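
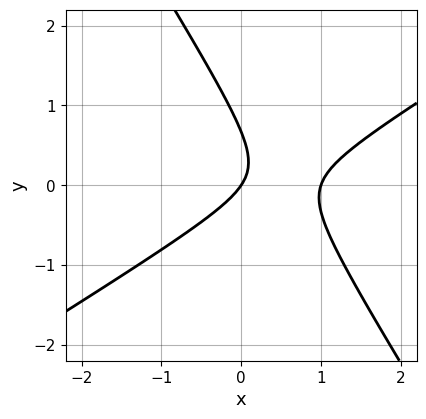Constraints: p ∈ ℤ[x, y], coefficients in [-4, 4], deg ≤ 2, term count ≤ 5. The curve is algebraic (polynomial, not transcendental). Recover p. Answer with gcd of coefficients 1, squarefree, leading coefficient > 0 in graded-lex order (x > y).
3*x^2 - 3*x*y - 3*y^2 - 3*x + 2*y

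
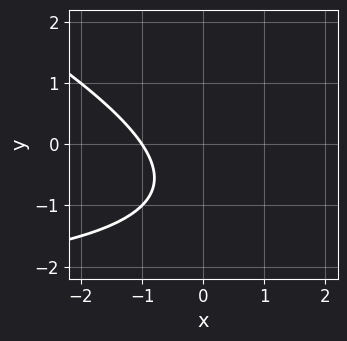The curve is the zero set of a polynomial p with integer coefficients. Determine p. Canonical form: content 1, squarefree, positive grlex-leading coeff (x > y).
1. The degree is 2 — the shape is more complex than any degree-1 curve.
2. From the axis intercepts and sections: no y-intercept at any integer in the box; one x-axis crossing is at x = -1.
3. Matching integer coefficients to the picture gives p.

x*y + 2*y^2 + 3*x + 3*y + 3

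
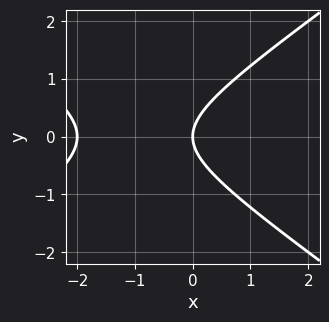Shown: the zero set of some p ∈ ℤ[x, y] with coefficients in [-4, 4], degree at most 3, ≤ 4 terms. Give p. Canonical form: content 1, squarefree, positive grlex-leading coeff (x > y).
1. deg p = 2.
2. Symmetries: it's symmetric under y → −y, forcing even powers of y.
3. Observable constraints: it crosses the y-axis at the gridline y = 0; the x-axis gridline crossings are at x ∈ {-2, 0}.
4. Together with the visible shape, these determine p as stated.

x^2 - 2*y^2 + 2*x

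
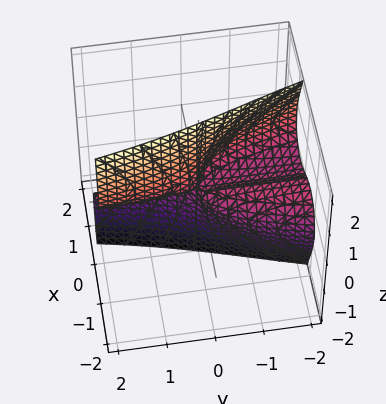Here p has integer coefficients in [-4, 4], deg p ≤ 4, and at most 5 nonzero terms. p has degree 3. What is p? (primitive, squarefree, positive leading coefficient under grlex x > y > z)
(a) The degree is 3 — no degree-2 surface has this shape.
(b) Observable constraints: the visible z-axis segment lies entirely on the surface; one x-axis crossing is at x = 0; every point of the y-axis in the box is on the surface.
(c) Fitting integer coefficients to these (and the overall shape) gives p.

3*x^3 + 3*x*z^2 + x*y + 2*y*z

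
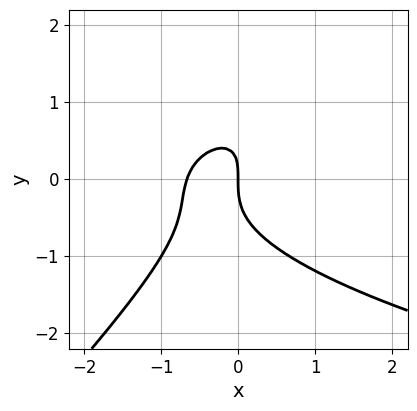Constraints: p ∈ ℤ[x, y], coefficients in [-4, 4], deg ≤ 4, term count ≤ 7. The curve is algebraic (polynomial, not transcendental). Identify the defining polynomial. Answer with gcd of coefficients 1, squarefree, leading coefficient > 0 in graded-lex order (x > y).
2*x*y^2 - 2*y^3 - 3*x^2 + x*y - 2*x

1. deg p = 3.
2. Against the integer gridlines: it meets the y-axis at y = 0 (among the integer gridlines); it crosses the x-axis at the gridline x = 0.
3. Solving for integer coefficients yields p as stated.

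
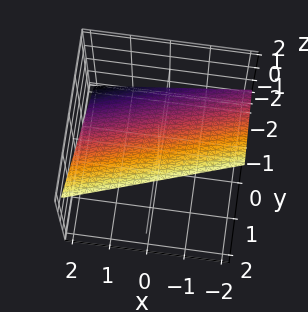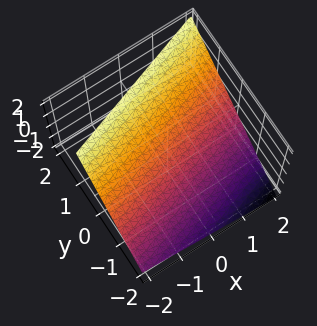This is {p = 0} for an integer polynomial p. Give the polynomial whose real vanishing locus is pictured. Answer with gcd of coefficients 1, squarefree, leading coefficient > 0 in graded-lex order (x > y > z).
(a) Degree: the surface is flat (a plane), so deg p = 1.
(b) Observable constraints: it crosses the x-axis at the gridline x = 2.
(c) Together with the visible shape, these determine p as stated.

x - 3*y + 3*z - 2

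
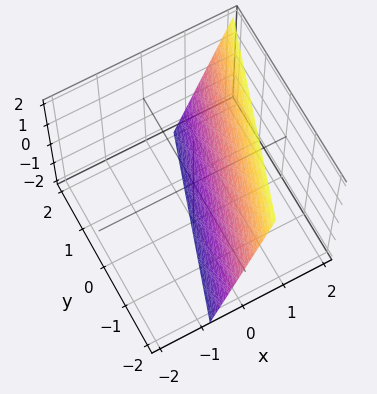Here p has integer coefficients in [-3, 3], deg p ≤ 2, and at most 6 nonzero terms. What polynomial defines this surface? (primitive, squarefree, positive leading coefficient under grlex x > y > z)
(a) The degree is 1 — the surface is flat (a plane).
(b) Checking where it meets the axes: it crosses the y-axis at the gridline y = -2; one z-axis crossing is at z = -2.
(c) Together with the visible shape, these determine p as stated.

3*x - y - z - 2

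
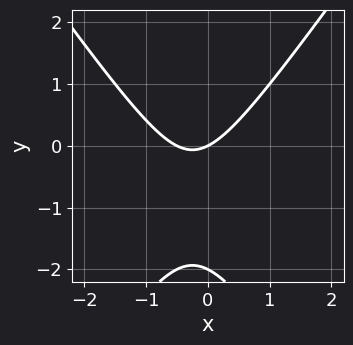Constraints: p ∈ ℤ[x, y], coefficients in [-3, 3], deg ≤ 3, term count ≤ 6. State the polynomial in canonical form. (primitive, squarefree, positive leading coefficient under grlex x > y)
2*x^2 - y^2 + x - 2*y

deg p = 2.
From the visible intercepts: among the integer gridlines, it crosses the y-axis at y ∈ {-2, 0}; one x-axis crossing is at x = 0.
Assembling these constraints gives the stated polynomial.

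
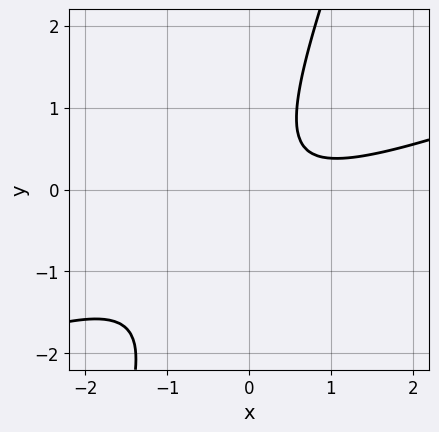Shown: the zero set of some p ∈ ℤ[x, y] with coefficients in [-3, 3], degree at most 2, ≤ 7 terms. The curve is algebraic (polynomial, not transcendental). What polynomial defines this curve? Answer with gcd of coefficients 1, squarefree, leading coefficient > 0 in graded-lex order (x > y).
x^2 - 3*x*y + y^2 - x + 1

(a) deg p = 2. A generic line meets the curve in up to 2 points.
(b) Reading off the gridlines: no x-intercept at any integer in the box; no y-intercept at any integer in the box.
(c) Putting this together gives p.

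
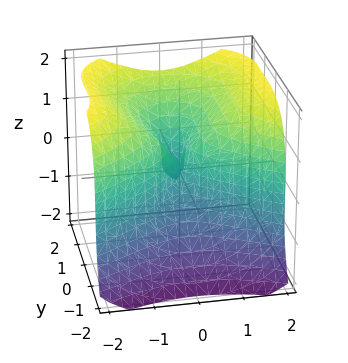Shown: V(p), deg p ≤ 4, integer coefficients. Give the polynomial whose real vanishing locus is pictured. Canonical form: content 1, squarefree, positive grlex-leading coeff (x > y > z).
y^3 - z^3 + 2*x^2 - y^2

First, the degree is 3 — a generic line meets the surface in up to 3 points.
Next, from the axis intercepts and sections: one z-axis crossing is at z = 0; among the integer gridlines, it crosses the y-axis at y ∈ {0, 1}.
Finally, solving for integer coefficients yields p as stated.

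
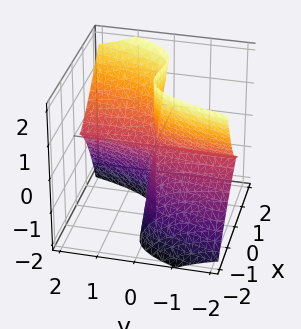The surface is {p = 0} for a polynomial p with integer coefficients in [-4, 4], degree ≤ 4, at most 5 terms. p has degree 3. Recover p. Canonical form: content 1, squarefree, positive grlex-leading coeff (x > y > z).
3*x^3 - 2*x^2*z - 2*y*z^2

1. The degree is 3 — a generic line meets the surface in up to 3 points.
2. Observable constraints: the visible z-axis segment lies entirely on the surface; every point of the y-axis in the box is on the surface; it meets the x-axis at x = 0 (among the integer gridlines).
3. Solving for integer coefficients yields p as stated.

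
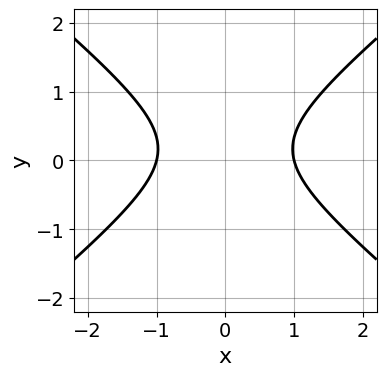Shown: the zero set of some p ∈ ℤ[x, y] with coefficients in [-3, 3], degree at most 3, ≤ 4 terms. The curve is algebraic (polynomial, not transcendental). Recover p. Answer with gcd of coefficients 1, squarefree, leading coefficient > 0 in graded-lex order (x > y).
2*x^2 - 3*y^2 + y - 2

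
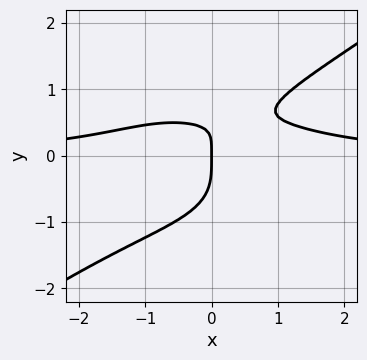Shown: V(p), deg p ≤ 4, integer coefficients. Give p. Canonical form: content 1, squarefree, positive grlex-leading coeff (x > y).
x^3*y - 3*y^4 + 3*x*y - 2*x

(a) Degree: a generic line meets the curve in up to 4 points, so deg p = 4.
(b) Checking where it meets the axes: it meets the x-axis at x = 0 (among the integer gridlines); it meets the y-axis at y = 0 (among the integer gridlines).
(c) Fitting integer coefficients to these (and the overall shape) gives p.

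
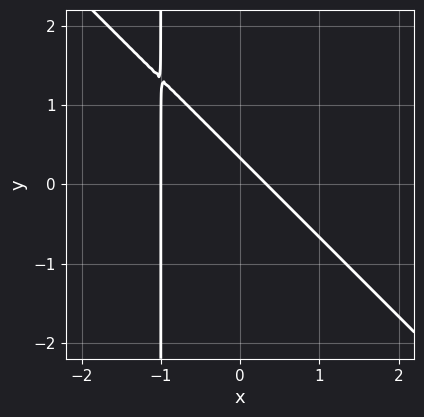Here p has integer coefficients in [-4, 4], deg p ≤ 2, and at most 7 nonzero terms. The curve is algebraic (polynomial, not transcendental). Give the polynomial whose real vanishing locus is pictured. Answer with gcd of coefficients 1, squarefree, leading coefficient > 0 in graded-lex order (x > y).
(a) deg p = 2.
(b) Against the integer gridlines: it meets the x-axis at x = -1 (among the integer gridlines).
(c) Fitting integer coefficients to these (and the overall shape) gives p.

3*x^2 + 3*x*y + 2*x + 3*y - 1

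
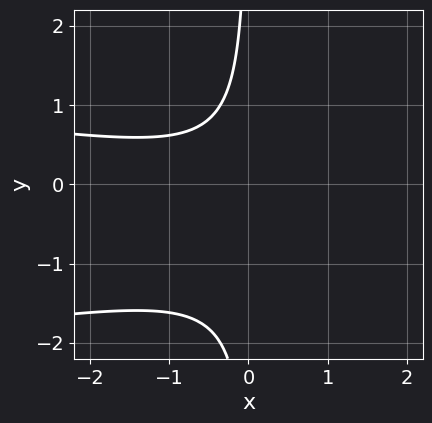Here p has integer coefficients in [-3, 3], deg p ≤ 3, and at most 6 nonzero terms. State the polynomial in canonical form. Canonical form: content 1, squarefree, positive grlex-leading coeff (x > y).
(a) The degree is 3 — no degree-2 curve has this shape.
(b) From the visible intercepts: the curve avoids every integer y-axis point in the box; the curve avoids every integer x-axis point in the box.
(c) Matching integer coefficients to the picture gives p.

3*x*y^2 + x^2 + 3*x*y + 2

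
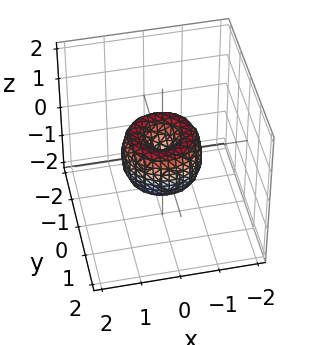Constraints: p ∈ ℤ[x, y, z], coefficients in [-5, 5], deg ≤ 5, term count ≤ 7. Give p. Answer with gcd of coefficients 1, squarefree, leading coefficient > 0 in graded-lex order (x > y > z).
First, degree: the shape is more complex than any degree-3 surface, so deg p = 4.
Next, symmetries: rotational symmetry about the z-axis ⇒ p depends on x, y only through x² + y².
Then, from the visible intercepts: a circular section at z = 0 has radius exactly 1; among the integer gridlines, it crosses the y-axis at y ∈ {-1, 0, 1}.
Finally, assembling these constraints gives the stated polynomial.

2*x^4 + 4*x^2*y^2 + 2*y^4 - 2*x^2 - 2*y^2 + z^2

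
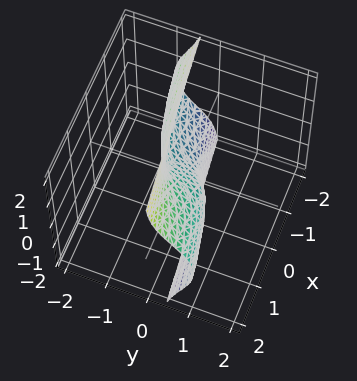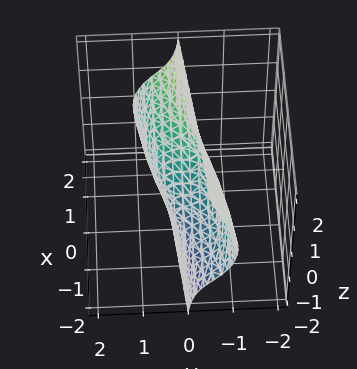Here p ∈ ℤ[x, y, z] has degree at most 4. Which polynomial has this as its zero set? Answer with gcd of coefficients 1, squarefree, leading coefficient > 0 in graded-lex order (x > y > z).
The degree is 3 — no degree-2 surface has this shape.
Reading off the gridlines: it meets the y-axis at y = 0 (among the integer gridlines); it meets the z-axis at z = 0 (among the integer gridlines).
The integer polynomial consistent with all of this is the stated p.

2*y^3 + 2*y*z^2 - x + z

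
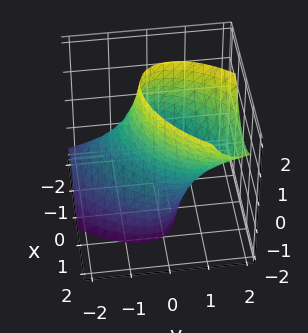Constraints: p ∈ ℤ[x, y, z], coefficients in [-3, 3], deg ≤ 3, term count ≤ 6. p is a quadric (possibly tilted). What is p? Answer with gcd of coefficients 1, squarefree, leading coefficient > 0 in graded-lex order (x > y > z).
1. deg p = 2.
2. Checking where it meets the axes: no z-intercept at any integer in the box; the y-axis gridline crossings are at y ∈ {-1, 1}; the x-axis gridline crossings are at x ∈ {-1, 1}.
3. These observations pin down the coefficients.

x^2 - x*y + y^2 - y*z - 1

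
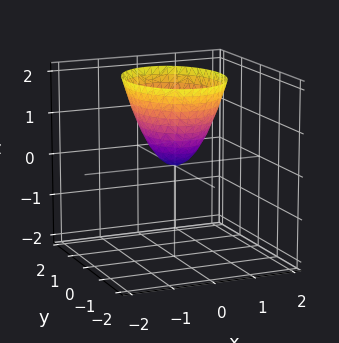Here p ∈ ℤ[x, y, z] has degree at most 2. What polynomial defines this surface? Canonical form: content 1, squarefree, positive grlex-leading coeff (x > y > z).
3*x^2 + 2*y^2 - 2*z

The degree is 2 — a single bowl opening along one axis; a quadric.
Symmetries: mirror symmetry y ↦ −y ⇒ only even powers of y; the x ↦ −x reflection is a symmetry, so x appears only in even powers.
Against the integer gridlines: it crosses the z-axis at the gridline z = 0; one x-axis crossing is at x = 0; it meets the y-axis at y = 0 (among the integer gridlines).
Matching integer coefficients to the picture gives p.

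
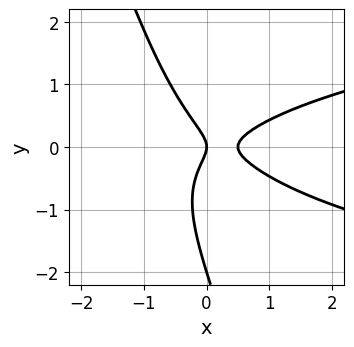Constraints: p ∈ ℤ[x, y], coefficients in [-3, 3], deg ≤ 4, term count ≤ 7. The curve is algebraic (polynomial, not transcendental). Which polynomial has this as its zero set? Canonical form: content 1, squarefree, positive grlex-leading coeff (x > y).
First, degree: a generic line meets the curve in up to 3 points, so deg p = 3.
Then, observable constraints: one x-axis crossing is at x = 0; the y-axis gridline crossings are at y ∈ {-2, 0}.
Finally, fitting integer coefficients to these (and the overall shape) gives p.

3*x*y^2 + y^3 - 2*x^2 + 2*y^2 + x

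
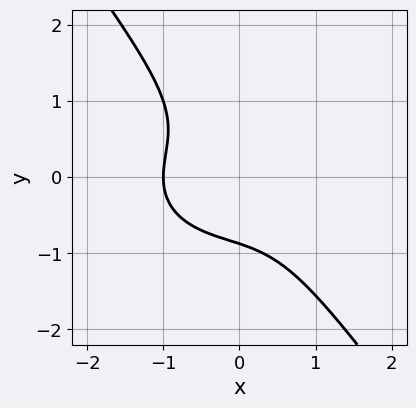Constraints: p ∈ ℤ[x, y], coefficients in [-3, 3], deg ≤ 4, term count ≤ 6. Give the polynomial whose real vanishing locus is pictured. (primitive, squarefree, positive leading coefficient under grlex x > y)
2*x^3 + 3*x*y^2 + 3*y^3 + 2

First, degree: no degree-2 curve has this shape, so deg p = 3.
Next, reading off the gridlines: it crosses the x-axis at the gridline x = -1.
Finally, solving for integer coefficients yields p as stated.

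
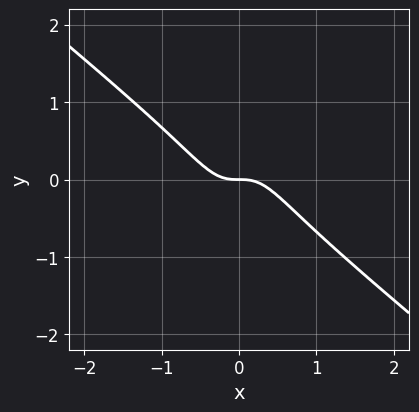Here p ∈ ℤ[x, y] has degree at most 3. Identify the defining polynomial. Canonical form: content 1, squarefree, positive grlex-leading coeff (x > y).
3*x^3 + 3*x^2*y + y^3 + y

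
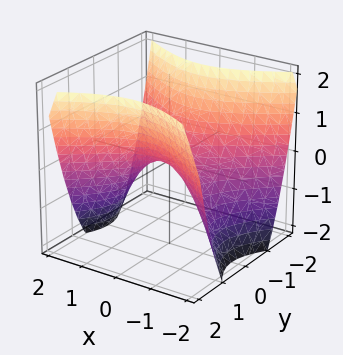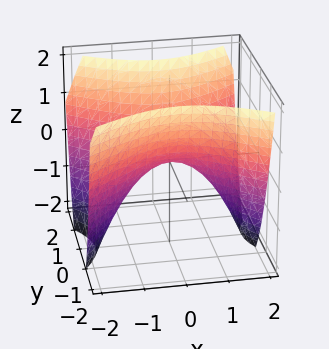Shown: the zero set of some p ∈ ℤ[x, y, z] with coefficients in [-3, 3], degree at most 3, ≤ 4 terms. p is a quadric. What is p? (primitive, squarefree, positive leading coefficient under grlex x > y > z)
1. The degree is 2 — a saddle surface; a quadric.
2. Symmetries: it's symmetric under x → −x, forcing even powers of x; mirror symmetry y ↦ −y ⇒ only even powers of y.
3. Checking where it meets the axes: one y-axis crossing is at y = 0; one x-axis crossing is at x = 0.
4. These observations pin down the coefficients.

2*x^2 - 3*y^2 + 3*z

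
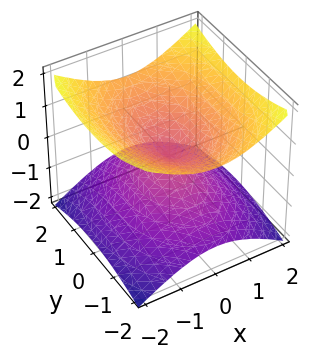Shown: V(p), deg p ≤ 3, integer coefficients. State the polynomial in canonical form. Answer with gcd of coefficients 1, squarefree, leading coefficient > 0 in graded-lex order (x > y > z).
2*x^2 + y^2 - 3*z^2

The degree is 2 — a double cone through the origin; a quadric.
Symmetries: it's symmetric under y → −y, forcing even powers of y; mirror symmetry x ↦ −x ⇒ only even powers of x; the z ↦ −z reflection is a symmetry, so z appears only in even powers.
Observable constraints: one y-axis crossing is at y = 0; it meets the z-axis at z = 0 (among the integer gridlines); it crosses the x-axis at the gridline x = 0.
Fitting integer coefficients to these (and the overall shape) gives p.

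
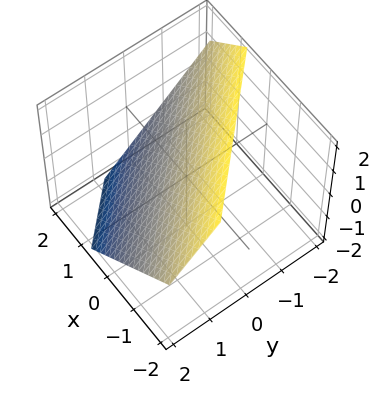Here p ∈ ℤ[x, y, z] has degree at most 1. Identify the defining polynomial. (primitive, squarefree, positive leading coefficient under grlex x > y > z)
3*x + 3*y + 3*z - 2

First, the degree is 1 — the surface is flat (a plane).
Finally, putting this together gives p.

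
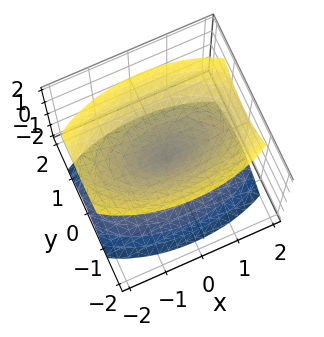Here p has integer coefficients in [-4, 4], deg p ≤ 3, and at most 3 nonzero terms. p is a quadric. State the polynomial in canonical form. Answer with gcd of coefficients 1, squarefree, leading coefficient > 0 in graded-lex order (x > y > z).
x^2 + 3*y^2 - 2*z^2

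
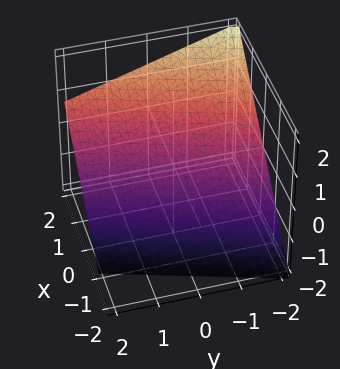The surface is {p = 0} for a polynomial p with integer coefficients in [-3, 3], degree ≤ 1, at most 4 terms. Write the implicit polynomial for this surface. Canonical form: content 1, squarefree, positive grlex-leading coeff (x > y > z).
3*x - y - 3*z - 2

deg p = 1. The surface is flat (a plane).
Reading off the gridlines: it crosses the y-axis at the gridline y = -2.
These observations pin down the coefficients.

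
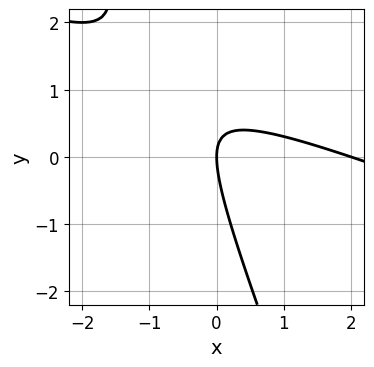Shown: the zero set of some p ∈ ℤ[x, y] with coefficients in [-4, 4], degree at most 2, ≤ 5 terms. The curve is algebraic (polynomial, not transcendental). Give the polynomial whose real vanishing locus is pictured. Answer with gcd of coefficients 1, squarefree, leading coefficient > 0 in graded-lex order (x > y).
x^2 + 3*x*y + y^2 - 2*x

The degree is 2 — the shape is more complex than any degree-1 curve.
Reading off the gridlines: it meets the y-axis at y = 0 (among the integer gridlines); among the integer gridlines, it crosses the x-axis at x ∈ {0, 2}.
Solving for integer coefficients yields p as stated.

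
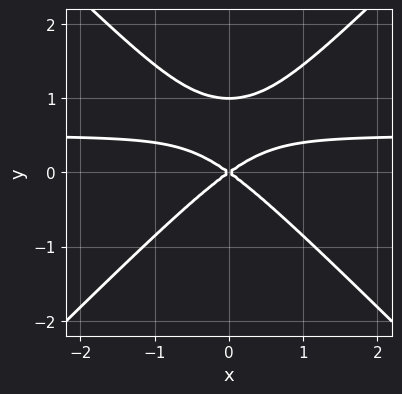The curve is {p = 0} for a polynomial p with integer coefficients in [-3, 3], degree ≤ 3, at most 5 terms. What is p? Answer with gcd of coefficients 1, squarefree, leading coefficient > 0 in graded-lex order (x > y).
First, the degree is 3 — no degree-2 curve has this shape.
Then, symmetries: the x ↦ −x reflection is a symmetry, so x appears only in even powers.
Then, reading off the gridlines: among the integer gridlines, it crosses the y-axis at y ∈ {0, 1}; it meets the x-axis at x = 0 (among the integer gridlines).
Finally, fitting integer coefficients to these (and the overall shape) gives p.

2*x^2*y - 2*y^3 - x^2 + 2*y^2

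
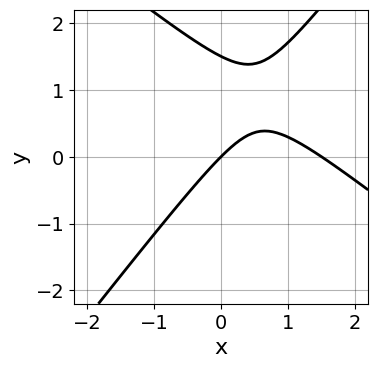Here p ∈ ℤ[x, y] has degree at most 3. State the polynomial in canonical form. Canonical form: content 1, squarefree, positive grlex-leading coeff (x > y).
(a) Degree: a generic line meets the curve in up to 2 points, so deg p = 2.
(b) From the visible intercepts: it meets the x-axis at x = 0 (among the integer gridlines); it meets the y-axis at y = 0 (among the integer gridlines).
(c) Putting this together gives p.

2*x^2 + x*y - 2*y^2 - 3*x + 3*y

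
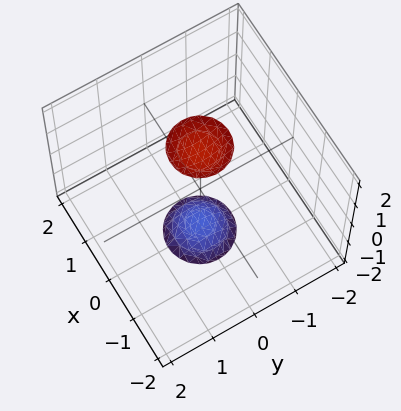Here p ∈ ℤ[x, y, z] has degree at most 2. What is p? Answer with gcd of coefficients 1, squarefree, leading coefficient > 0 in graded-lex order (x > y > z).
(a) The picture has 2 separate pieces.
(b) The degree is 2 — no degree-1 surface has this shape.
(c) By symmetry, the z-axis is an axis of rotation, so x and y enter only as x² + y².
(d) Reading off the gridlines: a circular section at z = -2 has radius between 0 and 1; it misses every integer gridline on the y-axis; it misses every integer gridline on the x-axis.
(e) Together with the visible shape, these determine p as stated.

3*x^2 + 3*y^2 - z^2 + 3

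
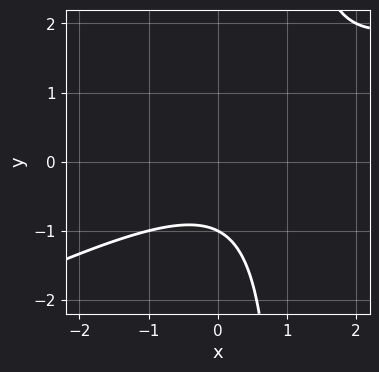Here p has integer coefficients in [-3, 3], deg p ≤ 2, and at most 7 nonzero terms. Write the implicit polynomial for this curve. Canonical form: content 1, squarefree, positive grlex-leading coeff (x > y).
x^2 - 2*x*y - x + 2*y + 2

1. The degree is 2 — a generic line meets the curve in up to 2 points.
2. From the visible intercepts: the curve avoids every integer x-axis point in the box; one y-axis crossing is at y = -1.
3. Putting this together gives p.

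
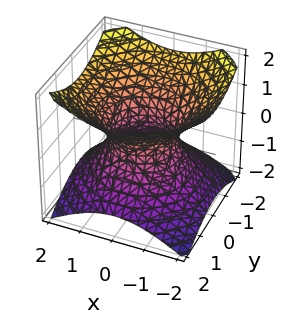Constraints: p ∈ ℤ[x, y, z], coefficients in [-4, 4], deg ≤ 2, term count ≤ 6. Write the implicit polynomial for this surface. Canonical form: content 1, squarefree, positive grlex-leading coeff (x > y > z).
2*x^2 + 2*y^2 - 3*z^2 - 2

Degree: an hourglass — one-sheet hyperboloid; a quadric, so deg p = 2.
Symmetries: the surface is invariant under rotation about z: p = q(x² + y², z); it's symmetric under z → −z, forcing even powers of z.
From the visible intercepts: the x-axis gridline crossings are at x ∈ {-1, 1}; a circular section at z = -1 has radius between 1 and 2; the y-axis gridline crossings are at y ∈ {-1, 1}; no z-intercept at any integer in the box.
Assembling these constraints gives the stated polynomial.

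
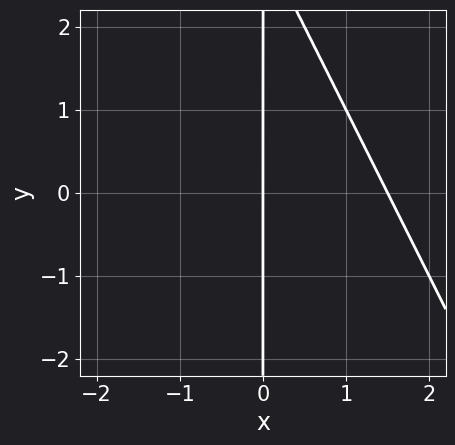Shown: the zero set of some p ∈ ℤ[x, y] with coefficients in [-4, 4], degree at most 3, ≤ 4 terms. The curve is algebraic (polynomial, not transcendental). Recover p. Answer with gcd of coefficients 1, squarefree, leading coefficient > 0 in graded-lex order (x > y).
Degree: a generic line meets the curve in up to 2 points, so deg p = 2.
Against the integer gridlines: it meets the x-axis at x = 0 (among the integer gridlines); the visible y-axis segment lies entirely on the curve.
Assembling these constraints gives the stated polynomial.

2*x^2 + x*y - 3*x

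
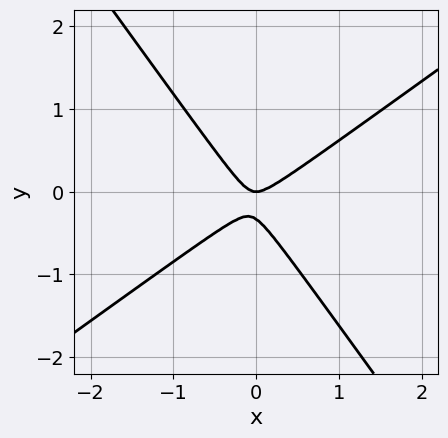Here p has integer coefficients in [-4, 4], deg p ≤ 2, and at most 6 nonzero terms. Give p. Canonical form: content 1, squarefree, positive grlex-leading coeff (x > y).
1. The degree is 2 — a generic line meets the curve in up to 2 points.
2. From the axis intercepts and sections: it meets the x-axis at x = 0 (among the integer gridlines); it meets the y-axis at y = 0 (among the integer gridlines).
3. These observations pin down the coefficients.

3*x^2 - 2*x*y - 3*y^2 - y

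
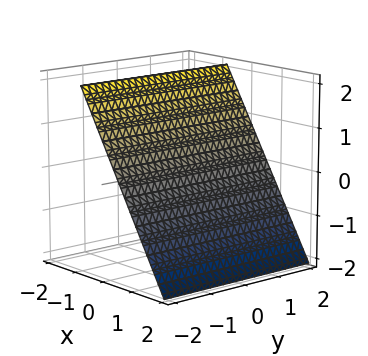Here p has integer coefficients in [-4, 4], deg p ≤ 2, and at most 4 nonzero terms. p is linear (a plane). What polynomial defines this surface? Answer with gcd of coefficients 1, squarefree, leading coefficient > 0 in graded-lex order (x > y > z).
3*x + 2*z - 2

First, the degree is 1 — every cross-section is a straight line — this is a plane.
Next, observable constraints: it misses every integer gridline on the y-axis; it meets the z-axis at z = 1 (among the integer gridlines).
Finally, assembling these constraints gives the stated polynomial.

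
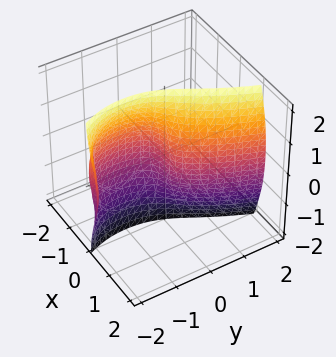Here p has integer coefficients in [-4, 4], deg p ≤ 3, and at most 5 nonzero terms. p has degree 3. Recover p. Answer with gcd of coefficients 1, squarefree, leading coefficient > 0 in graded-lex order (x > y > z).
3*x^3 + x*z^2 - y^2 - 2*y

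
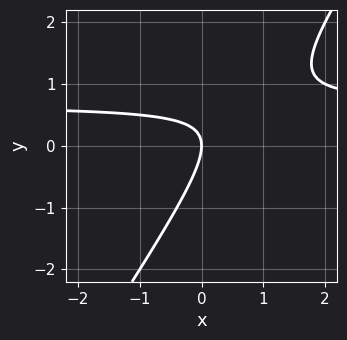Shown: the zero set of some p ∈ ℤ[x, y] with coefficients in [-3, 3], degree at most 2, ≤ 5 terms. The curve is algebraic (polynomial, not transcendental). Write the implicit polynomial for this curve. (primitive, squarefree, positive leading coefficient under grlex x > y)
3*x*y - 2*y^2 - 2*x

The degree is 2 — a generic line meets the curve in up to 2 points.
Checking where it meets the axes: it meets the y-axis at y = 0 (among the integer gridlines); it crosses the x-axis at the gridline x = 0.
Solving for integer coefficients yields p as stated.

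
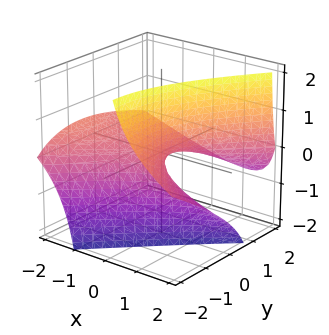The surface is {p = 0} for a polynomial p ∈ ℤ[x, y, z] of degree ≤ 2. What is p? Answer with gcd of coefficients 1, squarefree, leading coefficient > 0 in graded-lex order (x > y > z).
x^2 + 3*x*z - y^2 - 2*y*z - 3*z

1. deg p = 2. A generic line meets the surface in up to 2 points.
2. Checking where it meets the axes: it crosses the y-axis at the gridline y = 0; it meets the z-axis at z = 0 (among the integer gridlines).
3. Fitting integer coefficients to these (and the overall shape) gives p.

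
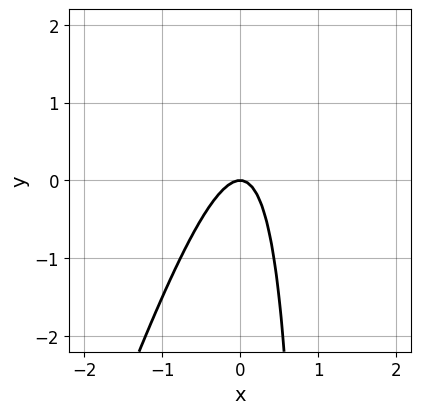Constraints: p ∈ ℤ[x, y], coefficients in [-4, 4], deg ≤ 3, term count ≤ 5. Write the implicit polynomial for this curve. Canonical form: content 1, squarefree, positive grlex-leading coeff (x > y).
3*x^2 - x*y + y

deg p = 2.
Observable constraints: it crosses the y-axis at the gridline y = 0; one x-axis crossing is at x = 0.
These observations pin down the coefficients.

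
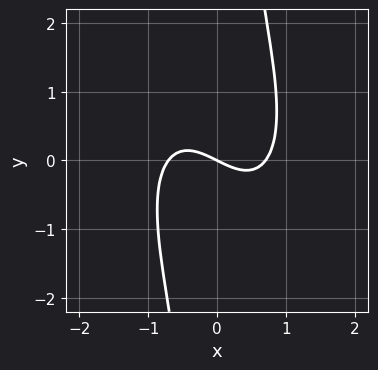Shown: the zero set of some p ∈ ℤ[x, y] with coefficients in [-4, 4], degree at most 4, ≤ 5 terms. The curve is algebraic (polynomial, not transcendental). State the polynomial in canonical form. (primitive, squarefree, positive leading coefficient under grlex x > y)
1. Degree: the shape is more complex than any degree-2 curve, so deg p = 3.
2. Observable constraints: it meets the x-axis at x = 0 (among the integer gridlines); one y-axis crossing is at y = 0.
3. Solving for integer coefficients yields p as stated.

2*x^3 + x^2*y + x*y^2 - x - 2*y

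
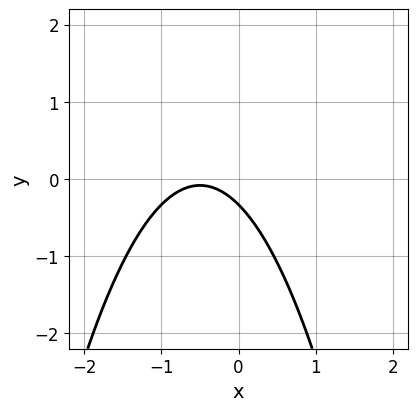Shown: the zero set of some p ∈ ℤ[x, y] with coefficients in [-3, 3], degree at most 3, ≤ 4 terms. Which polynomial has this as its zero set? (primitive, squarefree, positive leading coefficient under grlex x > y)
(a) deg p = 2. The shape is more complex than any degree-1 curve.
(b) Observable constraints: it misses every integer gridline on the x-axis.
(c) Solving for integer coefficients yields p as stated.

3*x^2 + 3*x + 3*y + 1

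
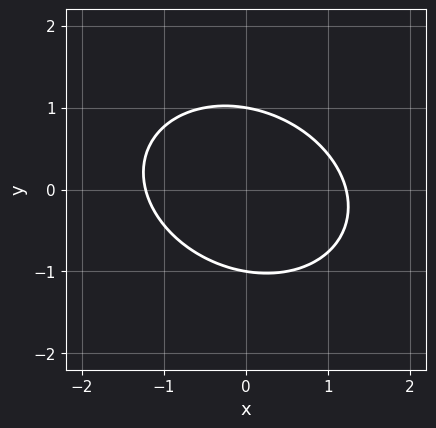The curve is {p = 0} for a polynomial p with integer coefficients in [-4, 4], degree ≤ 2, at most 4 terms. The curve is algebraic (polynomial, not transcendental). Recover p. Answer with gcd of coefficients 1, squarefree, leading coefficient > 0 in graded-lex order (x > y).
(a) deg p = 2. No degree-1 curve has this shape.
(b) Observable constraints: the y-axis gridline crossings are at y ∈ {-1, 1}.
(c) Assembling these constraints gives the stated polynomial.

2*x^2 + x*y + 3*y^2 - 3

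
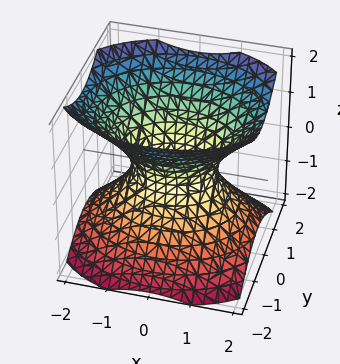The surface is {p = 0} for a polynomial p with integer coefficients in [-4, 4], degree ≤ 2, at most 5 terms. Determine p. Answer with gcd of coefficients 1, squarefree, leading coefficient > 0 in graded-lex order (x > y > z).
First, deg p = 2.
Then, symmetries: mirror symmetry z ↦ −z ⇒ only even powers of z; it's symmetric under x → −x, forcing even powers of x; the y ↦ −y reflection is a symmetry, so y appears only in even powers.
Then, from the visible intercepts: no z-intercept at any integer in the box; among the integer gridlines, it crosses the x-axis at x ∈ {-1, 1}.
Finally, putting this together gives p.

2*x^2 + 3*y^2 - 3*z^2 - 2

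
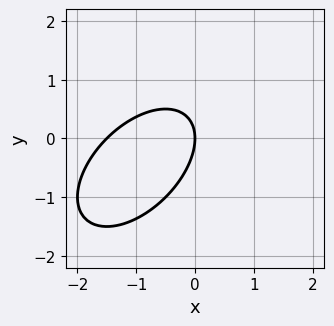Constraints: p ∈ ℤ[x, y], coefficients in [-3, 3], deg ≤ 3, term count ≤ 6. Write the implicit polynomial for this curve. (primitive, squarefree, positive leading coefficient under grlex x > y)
2*x^2 - 2*x*y + 2*y^2 + 3*x

The degree is 2 — a generic line meets the curve in up to 2 points.
From the visible intercepts: one x-axis crossing is at x = 0; it meets the y-axis at y = 0 (among the integer gridlines).
Assembling these constraints gives the stated polynomial.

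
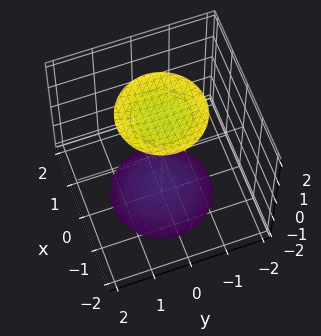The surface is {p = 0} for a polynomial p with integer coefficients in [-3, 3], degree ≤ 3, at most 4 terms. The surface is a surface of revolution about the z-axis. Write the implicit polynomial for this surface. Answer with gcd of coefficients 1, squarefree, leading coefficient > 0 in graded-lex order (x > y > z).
x^2 + y^2 - z^2 + 3

(a) I count 2 distinct pieces.
(b) deg p = 2.
(c) Symmetries: every cross-section ⟂ z is a circle, so x, y appear only via x² + y².
(d) Checking where it meets the axes: a circular section at z = 2 has radius exactly 1; no y-intercept at any integer in the box; no x-intercept at any integer in the box.
(e) Together with the visible shape, these determine p as stated.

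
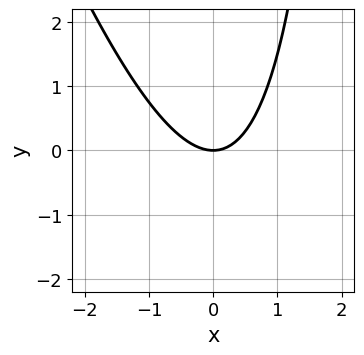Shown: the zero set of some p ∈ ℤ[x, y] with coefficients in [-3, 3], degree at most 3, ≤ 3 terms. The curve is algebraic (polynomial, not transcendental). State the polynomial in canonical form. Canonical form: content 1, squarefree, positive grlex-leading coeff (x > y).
3*x^2 + x*y - 3*y

First, degree: a generic line meets the curve in up to 2 points, so deg p = 2.
Then, from the visible intercepts: one x-axis crossing is at x = 0; one y-axis crossing is at y = 0.
Finally, together with the visible shape, these determine p as stated.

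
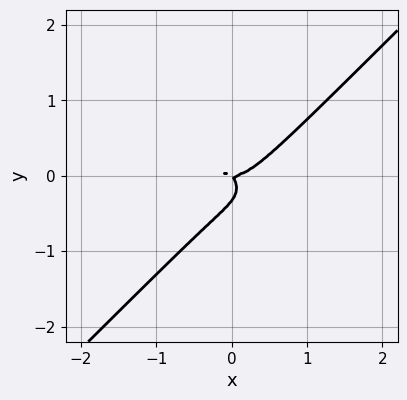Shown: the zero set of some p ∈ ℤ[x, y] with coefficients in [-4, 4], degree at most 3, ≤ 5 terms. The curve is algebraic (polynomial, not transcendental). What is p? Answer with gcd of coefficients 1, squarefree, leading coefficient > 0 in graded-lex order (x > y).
First, deg p = 3.
Then, checking where it meets the axes: it crosses the x-axis at the gridline x = 0; it meets the y-axis at y = 0 (among the integer gridlines).
Finally, together with the visible shape, these determine p as stated.

2*x^3 + x*y^2 - 3*y^3 - x*y - y^2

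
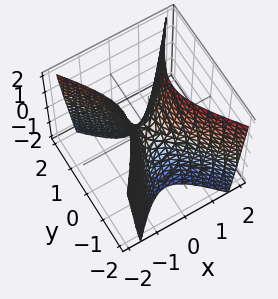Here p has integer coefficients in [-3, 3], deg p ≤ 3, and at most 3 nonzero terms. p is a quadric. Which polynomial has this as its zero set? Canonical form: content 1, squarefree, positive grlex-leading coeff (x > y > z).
(a) Degree: a hyperbolic paraboloid; a quadric, so deg p = 2.
(b) Symmetries: the y ↦ −y reflection is a symmetry, so y appears only in even powers; mirror symmetry x ↦ −x ⇒ only even powers of x.
(c) From the visible intercepts: it crosses the y-axis at the gridline y = 0; it crosses the z-axis at the gridline z = 0; it meets the x-axis at x = 0 (among the integer gridlines).
(d) Fitting integer coefficients to these (and the overall shape) gives p.

3*x^2 - 2*y^2 - z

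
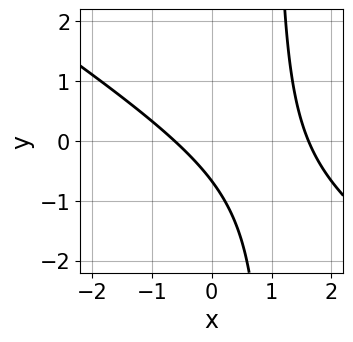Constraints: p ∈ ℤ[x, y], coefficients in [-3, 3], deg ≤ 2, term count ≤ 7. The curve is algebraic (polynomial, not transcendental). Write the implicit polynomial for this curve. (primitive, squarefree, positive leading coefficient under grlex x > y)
The degree is 2 — the shape is more complex than any degree-1 curve.
Matching integer coefficients to the picture gives p.

2*x^2 + 3*x*y - 2*x - 3*y - 2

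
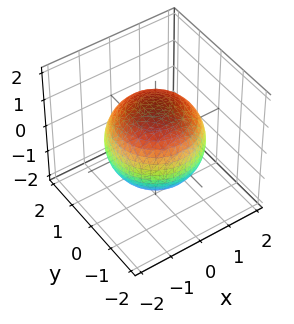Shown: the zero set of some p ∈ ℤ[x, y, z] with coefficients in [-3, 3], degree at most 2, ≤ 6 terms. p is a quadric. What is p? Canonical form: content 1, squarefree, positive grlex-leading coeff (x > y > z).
x^2 + y^2 + z^2 - 2

1. Degree: bounded and convex; a quadric, so deg p = 2.
2. Symmetries: the z ↦ −z reflection is a symmetry, so z appears only in even powers; rotational symmetry about the z-axis ⇒ p depends on x, y only through x² + y².
3. Observable constraints: a circular section at z = -1 has radius exactly 1.
4. The integer polynomial consistent with all of this is the stated p.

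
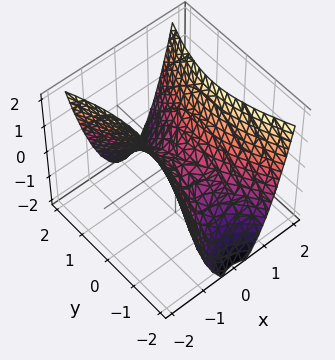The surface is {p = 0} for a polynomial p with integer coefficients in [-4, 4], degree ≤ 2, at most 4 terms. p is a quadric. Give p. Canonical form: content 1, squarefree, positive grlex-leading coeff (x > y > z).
Degree: a saddle surface; a quadric, so deg p = 2.
Symmetries: mirror symmetry x ↦ −x ⇒ only even powers of x; the y ↦ −y reflection is a symmetry, so y appears only in even powers.
Checking where it meets the axes: one x-axis crossing is at x = 0; it crosses the z-axis at the gridline z = 0.
Matching integer coefficients to the picture gives p.

3*x^2 - y^2 - 2*z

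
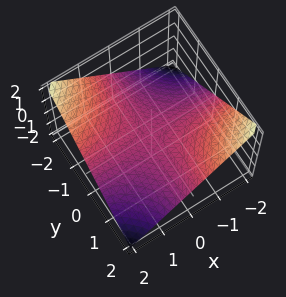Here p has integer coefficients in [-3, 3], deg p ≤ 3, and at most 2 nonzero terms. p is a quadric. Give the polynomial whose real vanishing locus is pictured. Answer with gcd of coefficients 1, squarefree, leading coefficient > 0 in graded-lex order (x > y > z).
Degree: a saddle surface; a quadric, so deg p = 2.
Reading off the gridlines: the visible x-axis segment lies entirely on the surface; it crosses the z-axis at the gridline z = 0; the visible y-axis segment lies entirely on the surface.
Assembling these constraints gives the stated polynomial.

x*y + 2*z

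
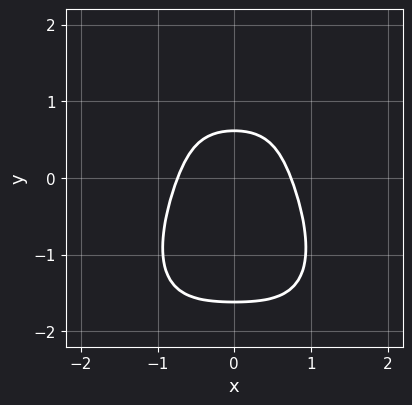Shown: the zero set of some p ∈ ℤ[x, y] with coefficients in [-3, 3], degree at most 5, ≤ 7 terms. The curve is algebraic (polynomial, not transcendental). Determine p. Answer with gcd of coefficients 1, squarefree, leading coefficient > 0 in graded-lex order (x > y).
3*x^4 + y^4 + 2*x^2 + 3*y - 2

1. deg p = 4. The shape is more complex than any degree-3 curve.
2. Symmetries: it's symmetric under x → −x, forcing even powers of x.
3. Solving for integer coefficients yields p as stated.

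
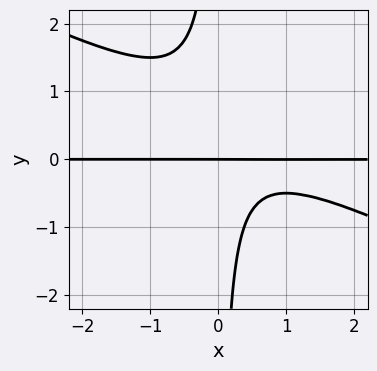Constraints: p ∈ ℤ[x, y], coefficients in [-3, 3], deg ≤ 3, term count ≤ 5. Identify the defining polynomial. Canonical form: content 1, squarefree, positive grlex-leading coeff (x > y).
x^2*y + 2*x*y^2 - x*y + y

(a) Degree: the shape is more complex than any degree-2 curve, so deg p = 3.
(b) From the axis intercepts and sections: the visible x-axis segment lies entirely on the curve; it meets the y-axis at y = 0 (among the integer gridlines).
(c) Putting this together gives p.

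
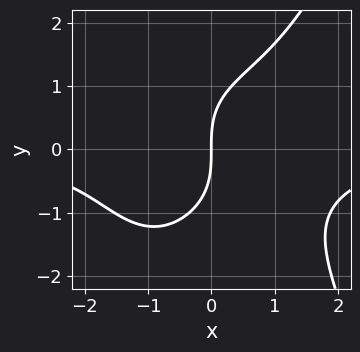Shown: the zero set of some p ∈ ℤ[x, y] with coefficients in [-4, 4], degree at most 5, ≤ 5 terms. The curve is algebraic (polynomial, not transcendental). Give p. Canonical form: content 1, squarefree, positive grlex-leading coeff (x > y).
x^3*y - y^3 + 3*x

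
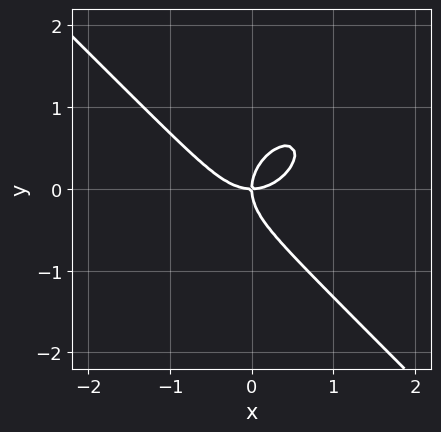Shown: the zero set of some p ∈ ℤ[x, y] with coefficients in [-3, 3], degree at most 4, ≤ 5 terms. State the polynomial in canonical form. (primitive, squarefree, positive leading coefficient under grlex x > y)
x^3 + y^3 - x*y

1. Degree: the shape is more complex than any degree-2 curve, so deg p = 3.
2. Reading off the gridlines: it meets the y-axis at y = 0 (among the integer gridlines); it meets the x-axis at x = 0 (among the integer gridlines).
3. These observations pin down the coefficients.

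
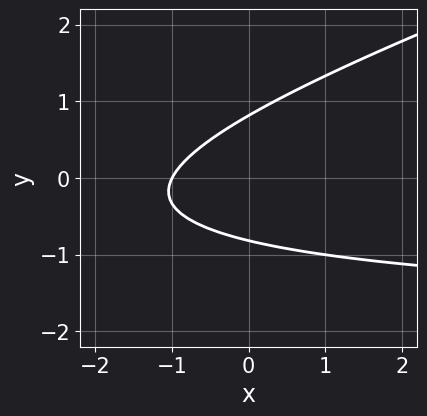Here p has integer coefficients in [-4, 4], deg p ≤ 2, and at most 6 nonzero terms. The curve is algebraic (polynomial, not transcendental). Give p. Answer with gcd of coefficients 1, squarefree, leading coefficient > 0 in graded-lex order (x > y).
x*y - 3*y^2 + 2*x + 2

(a) Degree: the shape is more complex than any degree-1 curve, so deg p = 2.
(b) From the visible intercepts: it crosses the x-axis at the gridline x = -1.
(c) The integer polynomial consistent with all of this is the stated p.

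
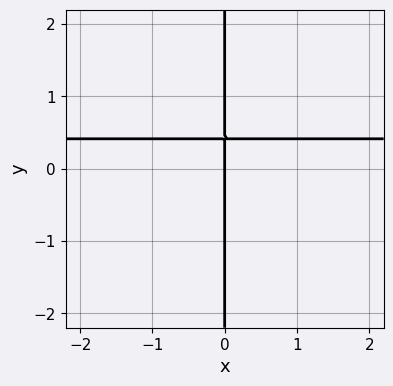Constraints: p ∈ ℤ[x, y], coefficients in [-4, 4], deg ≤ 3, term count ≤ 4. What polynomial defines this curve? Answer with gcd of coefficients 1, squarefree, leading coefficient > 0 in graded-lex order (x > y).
The degree is 3 — no degree-2 curve has this shape.
Observable constraints: the visible y-axis segment lies entirely on the curve; one x-axis crossing is at x = 0.
Putting this together gives p.

x*y^2 + 2*x*y - x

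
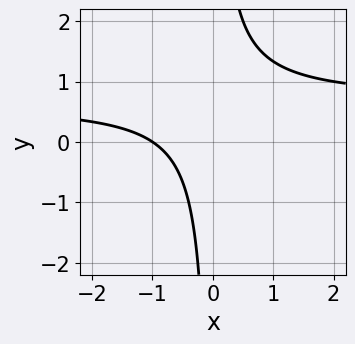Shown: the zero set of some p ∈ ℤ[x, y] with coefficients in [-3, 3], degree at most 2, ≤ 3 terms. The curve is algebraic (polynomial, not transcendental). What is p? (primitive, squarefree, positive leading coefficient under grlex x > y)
First, deg p = 2. The shape is more complex than any degree-1 curve.
Next, against the integer gridlines: the curve avoids every integer y-axis point in the box; it meets the x-axis at x = -1 (among the integer gridlines).
Finally, assembling these constraints gives the stated polynomial.

3*x*y - 2*x - 2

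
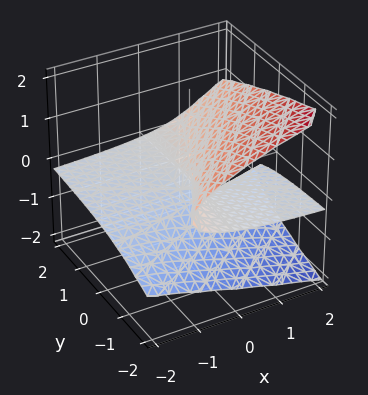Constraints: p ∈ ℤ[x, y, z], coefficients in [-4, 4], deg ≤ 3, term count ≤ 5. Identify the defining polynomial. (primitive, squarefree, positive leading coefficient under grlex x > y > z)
3*z^3 - 3*x*z + 3*y*z - x

Degree: a generic line meets the surface in up to 3 points, so deg p = 3.
Against the integer gridlines: every point of the y-axis in the box is on the surface; it crosses the z-axis at the gridline z = 0; one x-axis crossing is at x = 0.
Fitting integer coefficients to these (and the overall shape) gives p.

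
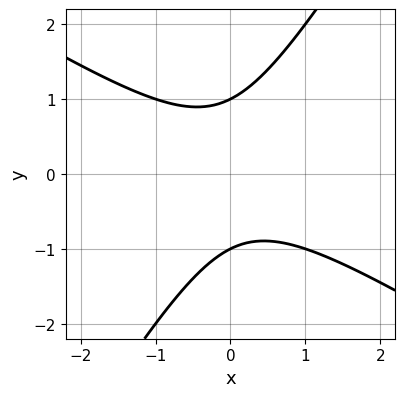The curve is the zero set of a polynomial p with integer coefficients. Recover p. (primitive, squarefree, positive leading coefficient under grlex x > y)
(a) deg p = 2. No degree-1 curve has this shape.
(b) Checking where it meets the axes: no x-intercept at any integer in the box; among the integer gridlines, it crosses the y-axis at y ∈ {-1, 1}.
(c) Together with the visible shape, these determine p as stated.

x^2 + x*y - y^2 + 1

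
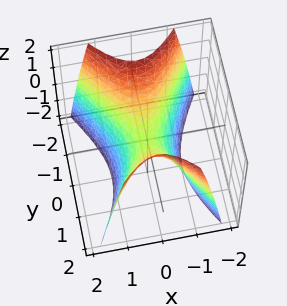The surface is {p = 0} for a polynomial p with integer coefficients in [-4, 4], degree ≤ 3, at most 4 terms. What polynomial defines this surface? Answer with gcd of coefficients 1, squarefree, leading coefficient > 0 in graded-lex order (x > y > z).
The degree is 2 — a hyperbolic paraboloid; a quadric.
Symmetries: it's symmetric under x → −x, forcing even powers of x; mirror symmetry y ↦ −y ⇒ only even powers of y.
Reading off the gridlines: it crosses the x-axis at the gridline x = 0; it crosses the z-axis at the gridline z = 0; it crosses the y-axis at the gridline y = 0.
Assembling these constraints gives the stated polynomial.

2*x^2 - y^2 + z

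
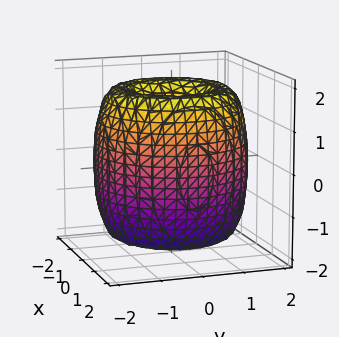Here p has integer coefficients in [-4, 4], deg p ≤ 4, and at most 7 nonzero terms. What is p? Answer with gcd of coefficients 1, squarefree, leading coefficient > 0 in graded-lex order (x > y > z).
x^4 + 2*x^2*y^2 + y^4 - 3*x^2 - 3*y^2 + z^2 - 1

(a) The degree is 4 — the shape is more complex than any degree-3 surface.
(b) Symmetries: rotational symmetry about the z-axis ⇒ p depends on x, y only through x² + y².
(c) From the visible intercepts: a circular section at z = -1 has radius between 1 and 2; the z-axis gridline crossings are at z ∈ {-1, 1}.
(d) These observations pin down the coefficients.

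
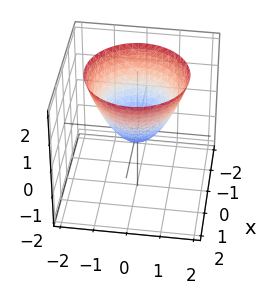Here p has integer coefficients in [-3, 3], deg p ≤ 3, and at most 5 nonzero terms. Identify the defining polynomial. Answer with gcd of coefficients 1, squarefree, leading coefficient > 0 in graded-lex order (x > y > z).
deg p = 2.
Symmetry: the surface is invariant under rotation about z: p = q(x² + y², z).
Against the integer gridlines: a circular section at z = 1 has radius between 1 and 2.
Matching integer coefficients to the picture gives p.

3*x^2 + 3*y^2 - 3*z - 1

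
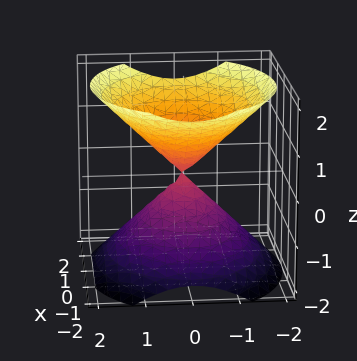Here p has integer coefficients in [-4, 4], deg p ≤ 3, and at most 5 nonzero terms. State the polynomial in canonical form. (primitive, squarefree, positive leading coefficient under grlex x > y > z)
First, I count 2 distinct pieces.
Next, degree: two nappes meeting at a single point; a quadric, so deg p = 2.
Then, symmetries: the z ↦ −z reflection is a symmetry, so z appears only in even powers; mirror symmetry y ↦ −y ⇒ only even powers of y; the x ↦ −x reflection is a symmetry, so x appears only in even powers.
Then, checking where it meets the axes: it crosses the y-axis at the gridline y = 0; one z-axis crossing is at z = 0; it meets the x-axis at x = 0 (among the integer gridlines).
Finally, these observations pin down the coefficients.

2*x^2 + 3*y^2 - 3*z^2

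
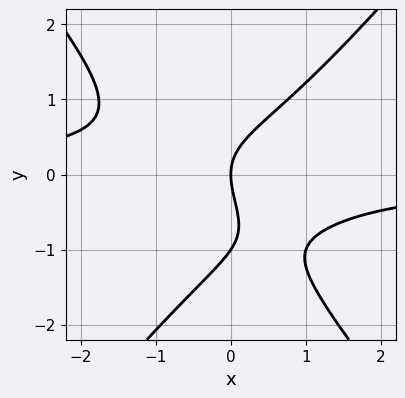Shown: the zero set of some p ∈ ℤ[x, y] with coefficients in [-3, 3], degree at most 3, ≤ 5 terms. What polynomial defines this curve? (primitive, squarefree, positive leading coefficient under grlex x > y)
3*x^2*y - 2*y^3 - 2*y^2 + 3*x

1. The degree is 3 — a generic line meets the curve in up to 3 points.
2. Against the integer gridlines: the y-axis gridline crossings are at y ∈ {-1, 0}; it meets the x-axis at x = 0 (among the integer gridlines).
3. Fitting integer coefficients to these (and the overall shape) gives p.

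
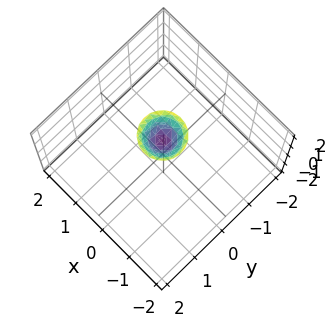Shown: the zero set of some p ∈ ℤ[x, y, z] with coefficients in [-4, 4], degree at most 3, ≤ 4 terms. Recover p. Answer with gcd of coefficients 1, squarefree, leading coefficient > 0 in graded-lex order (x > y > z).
3*x^2 + 3*y^2 - 2*z + 3

First, deg p = 2.
Next, symmetries: rotational symmetry about the z-axis ⇒ p depends on x, y only through x² + y².
Then, checking where it meets the axes: a circular section at z = 2 has radius between 0 and 1; it misses every integer gridline on the y-axis; no x-intercept at any integer in the box.
Finally, solving for integer coefficients yields p as stated.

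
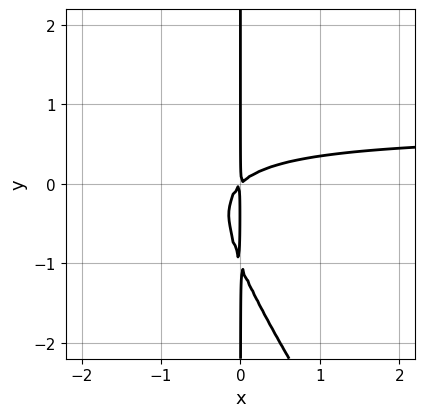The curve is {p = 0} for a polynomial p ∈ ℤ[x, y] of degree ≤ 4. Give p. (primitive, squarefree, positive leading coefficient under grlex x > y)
3*x^2*y + 2*x*y^2 - 2*x^2 + 2*x*y

(a) Degree: the shape is more complex than any degree-2 curve, so deg p = 3.
(b) Observable constraints: every point of the y-axis in the box is on the curve.
(c) The integer polynomial consistent with all of this is the stated p.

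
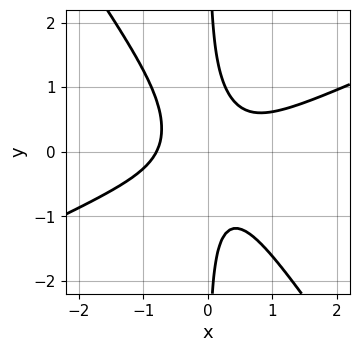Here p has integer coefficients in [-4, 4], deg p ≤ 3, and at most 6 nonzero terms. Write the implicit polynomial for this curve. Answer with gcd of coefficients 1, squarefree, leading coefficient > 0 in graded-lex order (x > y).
2*x^3 - 3*x^2*y - 3*x*y^2 + 1

(a) Degree: the shape is more complex than any degree-2 curve, so deg p = 3.
(b) Observable constraints: it misses every integer gridline on the y-axis.
(c) Together with the visible shape, these determine p as stated.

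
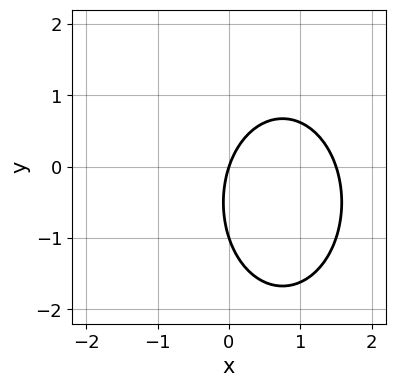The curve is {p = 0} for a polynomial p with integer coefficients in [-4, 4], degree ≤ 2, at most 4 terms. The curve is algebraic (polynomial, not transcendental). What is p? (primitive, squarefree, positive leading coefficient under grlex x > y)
1. Degree: a generic line meets the curve in up to 2 points, so deg p = 2.
2. Against the integer gridlines: the y-axis gridline crossings are at y ∈ {-1, 0}; one x-axis crossing is at x = 0.
3. Together with the visible shape, these determine p as stated.

2*x^2 + y^2 - 3*x + y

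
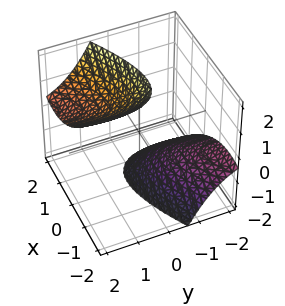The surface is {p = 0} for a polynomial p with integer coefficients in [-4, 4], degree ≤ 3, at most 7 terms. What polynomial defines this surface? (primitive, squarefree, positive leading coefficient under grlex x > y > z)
(a) The picture has 2 separate pieces.
(b) Degree: no degree-1 surface has this shape, so deg p = 2.
(c) Observable constraints: it misses every integer gridline on the x-axis; the surface avoids every integer y-axis point in the box.
(d) Assembling these constraints gives the stated polynomial.

2*x^2 - 3*x*y + y^2 - 3*y*z - z^2 + 3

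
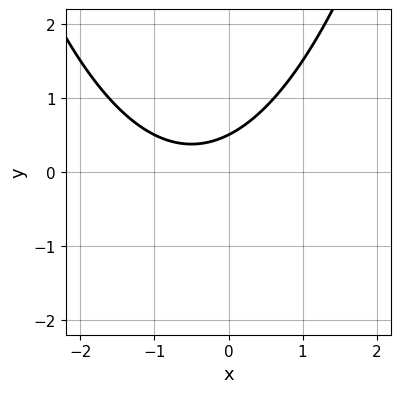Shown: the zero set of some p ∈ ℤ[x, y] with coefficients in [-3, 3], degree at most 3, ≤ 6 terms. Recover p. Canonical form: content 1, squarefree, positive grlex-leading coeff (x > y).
x^2 + x - 2*y + 1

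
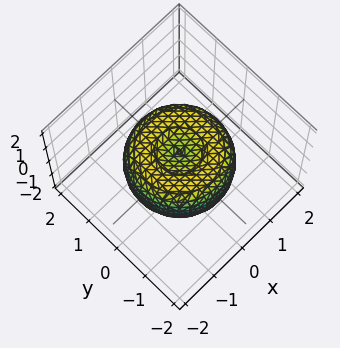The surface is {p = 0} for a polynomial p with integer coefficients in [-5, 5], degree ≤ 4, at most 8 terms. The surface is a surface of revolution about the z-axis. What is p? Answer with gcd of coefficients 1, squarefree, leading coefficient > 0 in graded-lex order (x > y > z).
2*x^4 + 4*x^2*y^2 + 2*y^4 - 3*x^2 - 3*y^2 + 3*z^2 - 1

(a) deg p = 4. No degree-3 surface has this shape.
(b) By symmetry, the z-axis is an axis of rotation, so x and y enter only as x² + y².
(c) Against the integer gridlines: a circular section at z = 0 has radius between 1 and 2.
(d) Together with the visible shape, these determine p as stated.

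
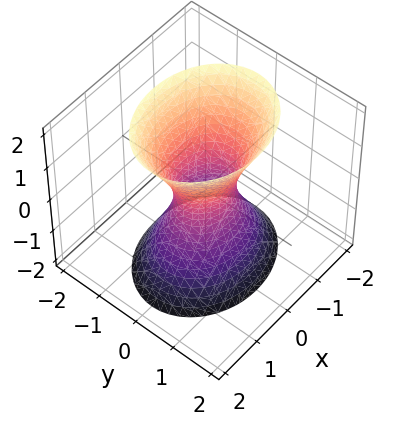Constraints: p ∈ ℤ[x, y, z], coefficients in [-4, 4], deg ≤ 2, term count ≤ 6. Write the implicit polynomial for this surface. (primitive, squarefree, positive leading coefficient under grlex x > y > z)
Degree: an hourglass — one-sheet hyperboloid; a quadric, so deg p = 2.
Symmetries: it's symmetric under z → −z, forcing even powers of z; it's symmetric under y → −y, forcing even powers of y; mirror symmetry x ↦ −x ⇒ only even powers of x.
Observable constraints: it misses every integer gridline on the z-axis.
Matching integer coefficients to the picture gives p.

2*x^2 + 3*y^2 - z^2 - 1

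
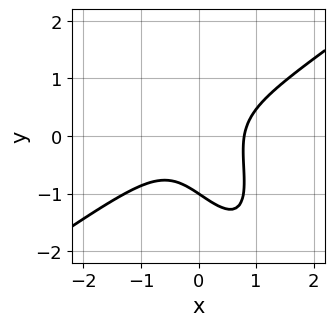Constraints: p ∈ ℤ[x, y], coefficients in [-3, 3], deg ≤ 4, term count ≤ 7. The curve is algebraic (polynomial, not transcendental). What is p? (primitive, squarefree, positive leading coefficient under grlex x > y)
(a) The degree is 3 — the shape is more complex than any degree-2 curve.
(b) Against the integer gridlines: it crosses the y-axis at the gridline y = -1.
(c) Matching integer coefficients to the picture gives p.

2*x^3 - x^2*y - 2*x*y^2 - y^3 - 1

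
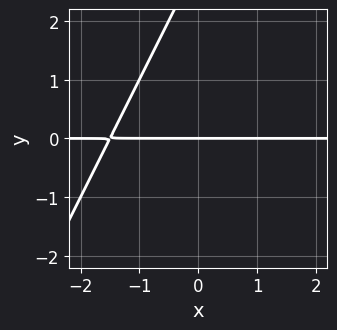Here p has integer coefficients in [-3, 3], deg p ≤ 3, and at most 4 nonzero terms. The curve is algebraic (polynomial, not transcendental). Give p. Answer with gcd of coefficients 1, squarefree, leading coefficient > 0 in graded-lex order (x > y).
Degree: the shape is more complex than any degree-1 curve, so deg p = 2.
Observable constraints: every point of the x-axis in the box is on the curve; one y-axis crossing is at y = 0.
Matching integer coefficients to the picture gives p.

2*x*y - y^2 + 3*y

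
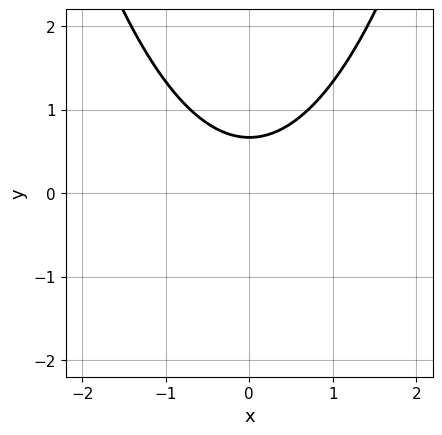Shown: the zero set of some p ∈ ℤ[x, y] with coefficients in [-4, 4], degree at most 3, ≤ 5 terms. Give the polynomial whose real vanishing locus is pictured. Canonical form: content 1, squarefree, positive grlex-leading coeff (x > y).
2*x^2 - 3*y + 2

(a) deg p = 2. No degree-1 curve has this shape.
(b) Symmetries: the x ↦ −x reflection is a symmetry, so x appears only in even powers.
(c) Reading off the gridlines: the curve avoids every integer x-axis point in the box.
(d) Assembling these constraints gives the stated polynomial.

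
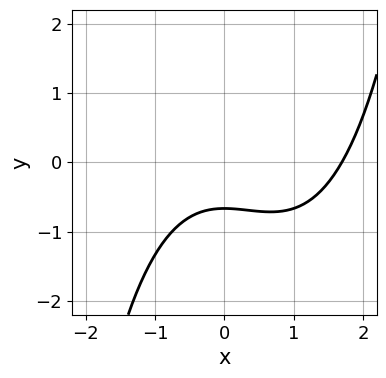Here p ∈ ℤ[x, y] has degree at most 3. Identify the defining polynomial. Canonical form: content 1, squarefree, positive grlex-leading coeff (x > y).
x^3 - x^2 - 3*y - 2

First, deg p = 3. A generic line meets the curve in up to 3 points.
Finally, solving for integer coefficients yields p as stated.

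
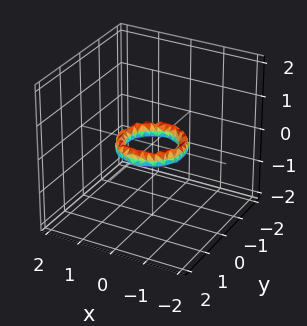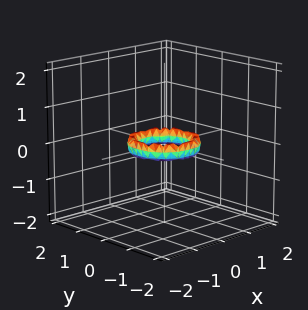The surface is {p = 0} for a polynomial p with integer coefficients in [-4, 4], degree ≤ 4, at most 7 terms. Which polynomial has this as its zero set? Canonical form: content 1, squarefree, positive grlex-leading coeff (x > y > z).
2*x^4 + 4*x^2*y^2 + 2*y^4 - 3*x^2 - 3*y^2 + 2*z^2 + 1

First, degree: no degree-3 surface has this shape, so deg p = 4.
Next, by symmetry, every cross-section ⟂ z is a circle, so x, y appear only via x² + y².
Then, from the axis intercepts and sections: among the integer gridlines, it crosses the x-axis at x ∈ {-1, 1}; no z-intercept at any integer in the box; a circular section at z = 0 has radius between 0 and 1.
Finally, the integer polynomial consistent with all of this is the stated p. Check: (0, -1, 0) on the y-axis lies on the surface, and p(0, -1, 0) = 0. ✓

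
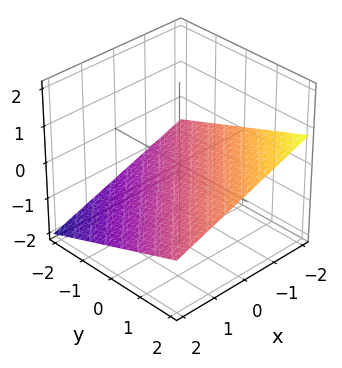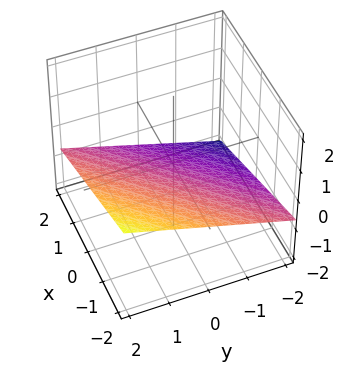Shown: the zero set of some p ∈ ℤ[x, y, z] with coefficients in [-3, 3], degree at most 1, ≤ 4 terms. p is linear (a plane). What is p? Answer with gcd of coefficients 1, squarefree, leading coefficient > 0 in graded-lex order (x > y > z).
x - y + 3*z + 2

1. The degree is 1 — every cross-section is a straight line — this is a plane.
2. Against the integer gridlines: it crosses the y-axis at the gridline y = 2; it crosses the x-axis at the gridline x = -2.
3. Assembling these constraints gives the stated polynomial.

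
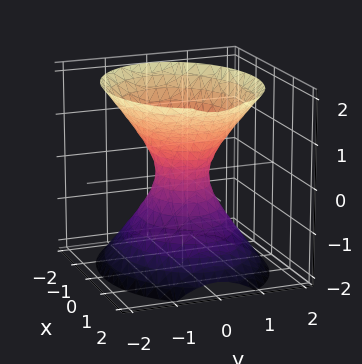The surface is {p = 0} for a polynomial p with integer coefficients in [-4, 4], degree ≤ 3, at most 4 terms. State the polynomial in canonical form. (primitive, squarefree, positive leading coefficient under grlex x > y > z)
1. Degree: one connected sheet with a waist; a quadric, so deg p = 2.
2. Symmetries: the y ↦ −y reflection is a symmetry, so y appears only in even powers; the z ↦ −z reflection is a symmetry, so z appears only in even powers; it's symmetric under x → −x, forcing even powers of x.
3. Against the integer gridlines: the surface avoids every integer z-axis point in the box.
4. Putting this together gives p.

2*x^2 + 3*y^2 - 2*z^2 - 1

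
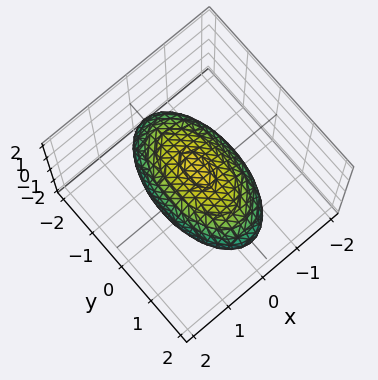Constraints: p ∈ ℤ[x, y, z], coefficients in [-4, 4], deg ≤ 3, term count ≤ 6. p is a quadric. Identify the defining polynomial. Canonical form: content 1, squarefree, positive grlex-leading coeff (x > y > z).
3*x^2 + y^2 + 3*z^2 - 3

First, the degree is 2 — a closed, bounded, convex surface; a quadric.
Then, symmetries: it's symmetric under z → −z, forcing even powers of z; mirror symmetry x ↦ −x ⇒ only even powers of x; mirror symmetry y ↦ −y ⇒ only even powers of y.
Then, from the axis intercepts and sections: the x-axis gridline crossings are at x ∈ {-1, 1}; the z-axis gridline crossings are at z ∈ {-1, 1}.
Finally, matching integer coefficients to the picture gives p.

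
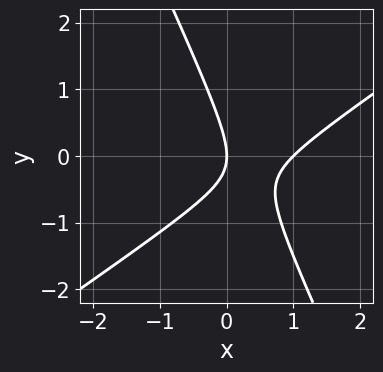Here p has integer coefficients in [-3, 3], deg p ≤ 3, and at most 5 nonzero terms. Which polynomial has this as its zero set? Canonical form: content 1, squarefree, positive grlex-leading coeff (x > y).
(a) Degree: a generic line meets the curve in up to 2 points, so deg p = 2.
(b) From the axis intercepts and sections: it crosses the y-axis at the gridline y = 0; among the integer gridlines, it crosses the x-axis at x ∈ {0, 1}.
(c) Together with the visible shape, these determine p as stated.

3*x^2 - 3*x*y - 2*y^2 - 3*x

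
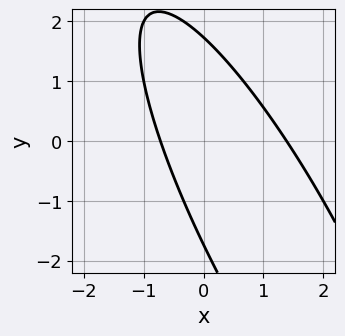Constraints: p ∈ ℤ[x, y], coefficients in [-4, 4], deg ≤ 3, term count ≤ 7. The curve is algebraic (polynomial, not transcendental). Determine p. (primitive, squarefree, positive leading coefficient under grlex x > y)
3*x^2 + 3*x*y + y^2 - 2*x - 3

deg p = 2. The shape is more complex than any degree-1 curve.
Solving for integer coefficients yields p as stated.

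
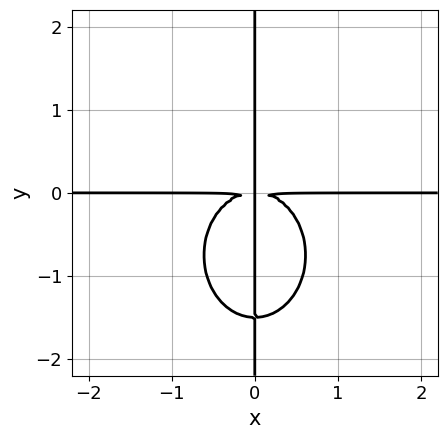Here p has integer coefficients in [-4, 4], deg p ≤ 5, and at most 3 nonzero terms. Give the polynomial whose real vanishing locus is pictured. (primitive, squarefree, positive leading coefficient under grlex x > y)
First, degree: no degree-3 curve has this shape, so deg p = 4.
Next, checking where it meets the axes: the visible y-axis segment lies entirely on the curve; the visible x-axis segment lies entirely on the curve.
Finally, putting this together gives p.

3*x^3*y + 2*x*y^3 + 3*x*y^2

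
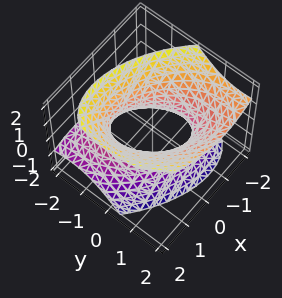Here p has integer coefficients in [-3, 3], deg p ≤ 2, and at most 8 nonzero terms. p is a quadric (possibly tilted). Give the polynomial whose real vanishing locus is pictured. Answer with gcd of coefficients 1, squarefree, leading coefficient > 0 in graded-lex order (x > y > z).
x^2 + x*y + y^2 - y*z - z^2 - 1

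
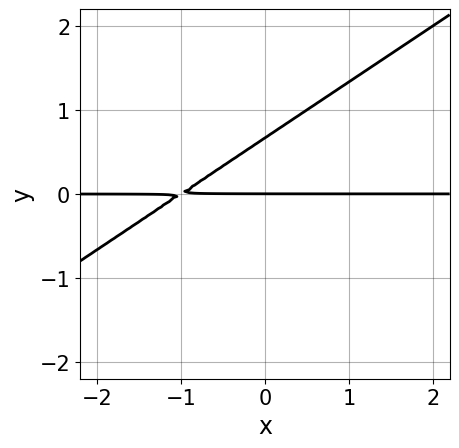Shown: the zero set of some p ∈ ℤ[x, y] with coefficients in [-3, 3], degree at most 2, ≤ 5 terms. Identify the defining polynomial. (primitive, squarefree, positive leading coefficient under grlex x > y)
2*x*y - 3*y^2 + 2*y

deg p = 2. The shape is more complex than any degree-1 curve.
Against the integer gridlines: every point of the x-axis in the box is on the curve; it crosses the y-axis at the gridline y = 0.
Fitting integer coefficients to these (and the overall shape) gives p.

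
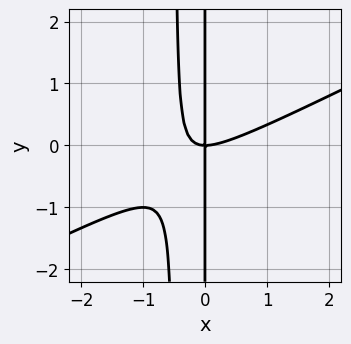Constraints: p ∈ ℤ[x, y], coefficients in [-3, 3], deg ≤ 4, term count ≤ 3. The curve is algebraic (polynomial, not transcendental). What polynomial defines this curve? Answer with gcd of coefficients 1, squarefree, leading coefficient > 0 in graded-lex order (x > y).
x^3 - 2*x^2*y - x*y

(a) deg p = 3.
(b) Observable constraints: the visible y-axis segment lies entirely on the curve; it meets the x-axis at x = 0 (among the integer gridlines).
(c) Solving for integer coefficients yields p as stated.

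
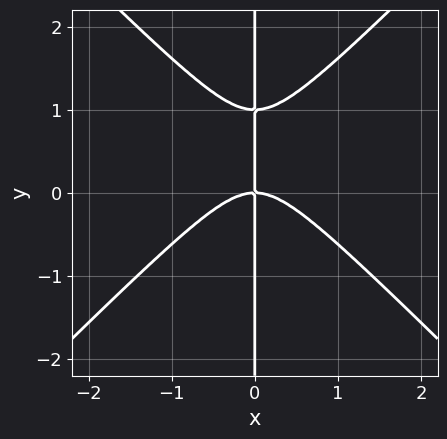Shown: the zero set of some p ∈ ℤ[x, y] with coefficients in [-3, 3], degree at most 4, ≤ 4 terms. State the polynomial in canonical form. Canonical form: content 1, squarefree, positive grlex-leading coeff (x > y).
First, the degree is 3 — no degree-2 curve has this shape.
Next, observable constraints: every point of the y-axis in the box is on the curve; it crosses the x-axis at the gridline x = 0.
Finally, assembling these constraints gives the stated polynomial.

x^3 - x*y^2 + x*y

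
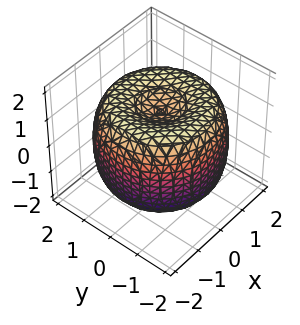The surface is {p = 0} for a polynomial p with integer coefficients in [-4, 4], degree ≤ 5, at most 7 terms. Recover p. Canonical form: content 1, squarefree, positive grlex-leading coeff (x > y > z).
x^4 + 2*x^2*y^2 + y^4 - 3*x^2 - 3*y^2 + 2*z^2 - 2

1. Degree: a generic line meets the surface in up to 4 points, so deg p = 4.
2. By symmetry, the z-axis is an axis of rotation, so x and y enter only as x² + y².
3. Reading off the gridlines: a circular section at z = 1 has radius between 1 and 2; among the integer gridlines, it crosses the z-axis at z ∈ {-1, 1}.
4. Fitting integer coefficients to these (and the overall shape) gives p.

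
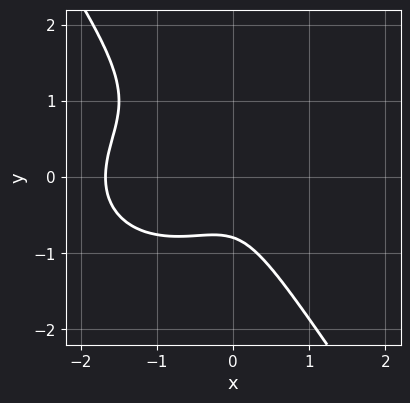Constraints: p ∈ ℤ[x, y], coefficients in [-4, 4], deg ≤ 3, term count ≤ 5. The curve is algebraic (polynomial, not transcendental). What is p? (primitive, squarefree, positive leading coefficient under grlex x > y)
First, degree: no degree-2 curve has this shape, so deg p = 3.
Finally, solving for integer coefficients yields p as stated.

2*x^3 + 2*x*y^2 + 2*y^3 + 3*x^2 + 1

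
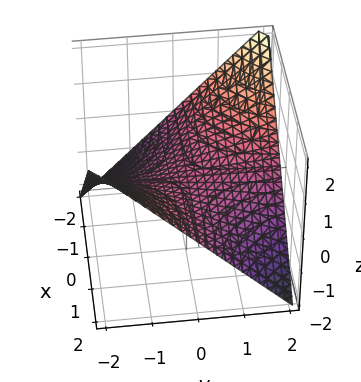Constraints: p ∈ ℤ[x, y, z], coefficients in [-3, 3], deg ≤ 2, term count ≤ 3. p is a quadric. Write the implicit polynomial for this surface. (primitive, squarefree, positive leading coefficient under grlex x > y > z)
x*y + 2*z

First, deg p = 2.
Next, reading off the gridlines: it crosses the z-axis at the gridline z = 0; every point of the y-axis in the box is on the surface.
Finally, fitting integer coefficients to these (and the overall shape) gives p.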